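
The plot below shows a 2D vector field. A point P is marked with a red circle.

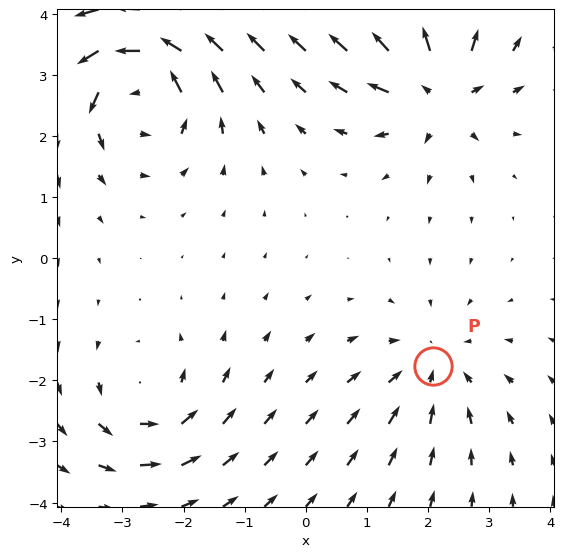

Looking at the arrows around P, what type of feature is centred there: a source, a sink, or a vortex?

sink

At P (2.1, -1.8) the arrows converge inward. Divergence about -3, curl ≈0 — negative divergence with near-zero curl is a sink.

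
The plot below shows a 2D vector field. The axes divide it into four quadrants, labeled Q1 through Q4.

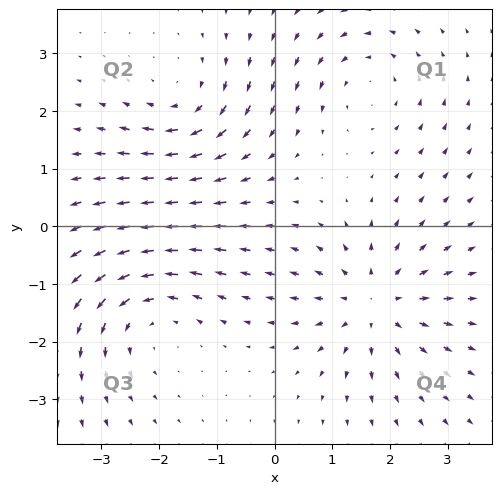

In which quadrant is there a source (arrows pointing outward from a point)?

The source sits at approximately (1.7, -1.3), which lies in quadrant Q4. The divergence there is about +5, positive as expected for a source.

Q4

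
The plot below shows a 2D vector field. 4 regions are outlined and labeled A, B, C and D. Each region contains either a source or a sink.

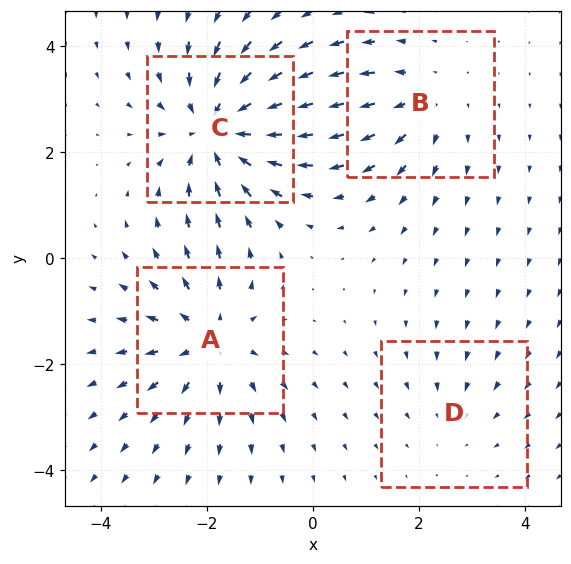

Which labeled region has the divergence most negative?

C

Divergence at each region's feature centre — A: about +5, B: about +3, C: about -6, D: about -2. Region C is most negative.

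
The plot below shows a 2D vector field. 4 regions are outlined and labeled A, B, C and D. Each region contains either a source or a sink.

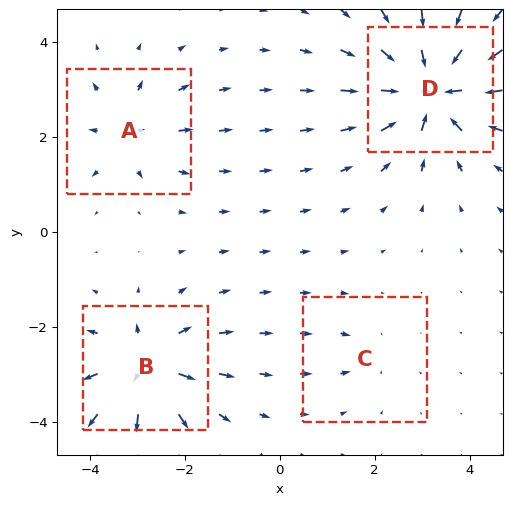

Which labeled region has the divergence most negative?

Divergence at each region's feature centre — A: about +4, B: about +6, C: about -2, D: about -9. Region D is most negative.

D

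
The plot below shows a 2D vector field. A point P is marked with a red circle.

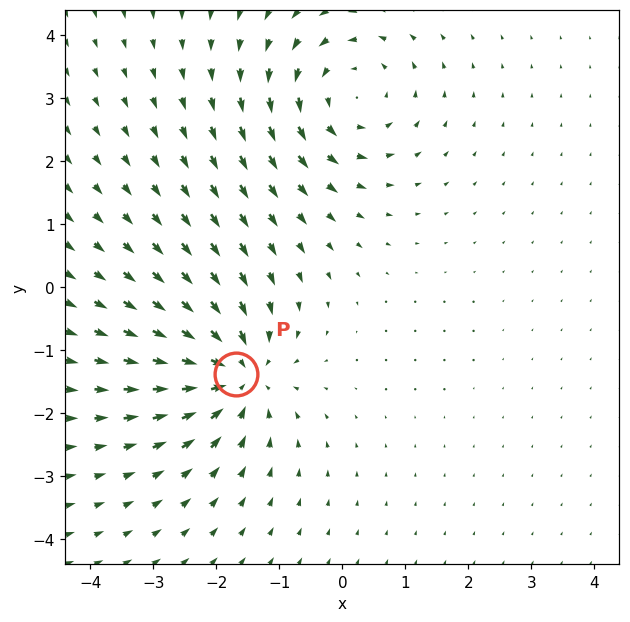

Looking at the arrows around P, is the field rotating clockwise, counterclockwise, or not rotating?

Near P at (-1.7, -1.4) the arrows show no circulation. The curl there is ≈0.

not rotating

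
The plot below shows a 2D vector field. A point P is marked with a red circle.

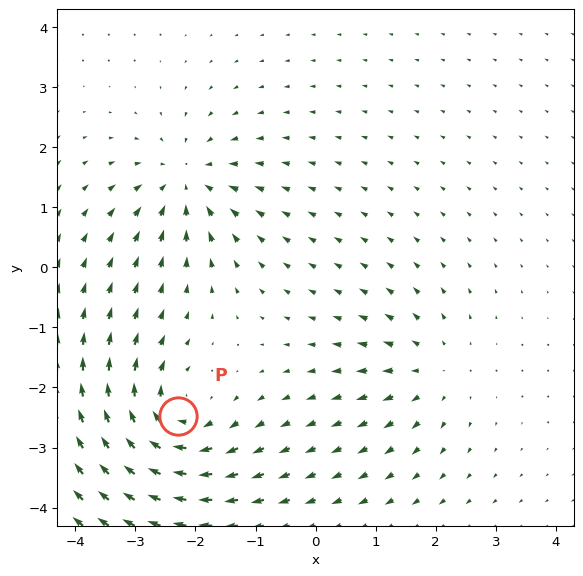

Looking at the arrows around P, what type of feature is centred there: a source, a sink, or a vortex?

vortex

At P (-2.3, -2.5) the arrows circulate clockwise. Divergence ≈0, curl about -5 — near-zero divergence with nonzero curl is a vortex.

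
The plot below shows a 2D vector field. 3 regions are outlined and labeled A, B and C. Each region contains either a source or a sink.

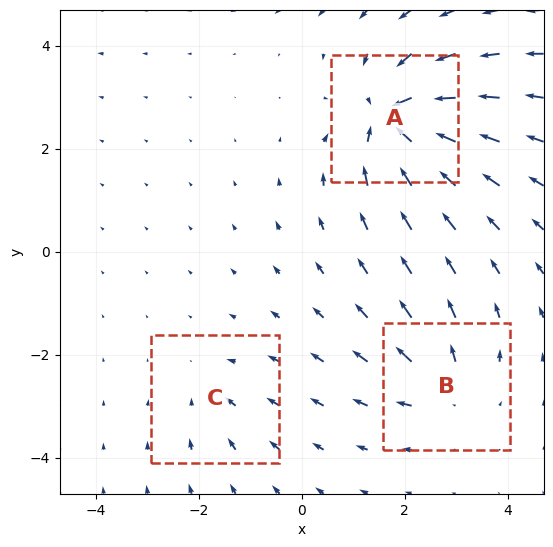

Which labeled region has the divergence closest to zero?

C

Divergence at each region's feature centre — A: about -7, B: about +4, C: about -2. Region C is closest to zero.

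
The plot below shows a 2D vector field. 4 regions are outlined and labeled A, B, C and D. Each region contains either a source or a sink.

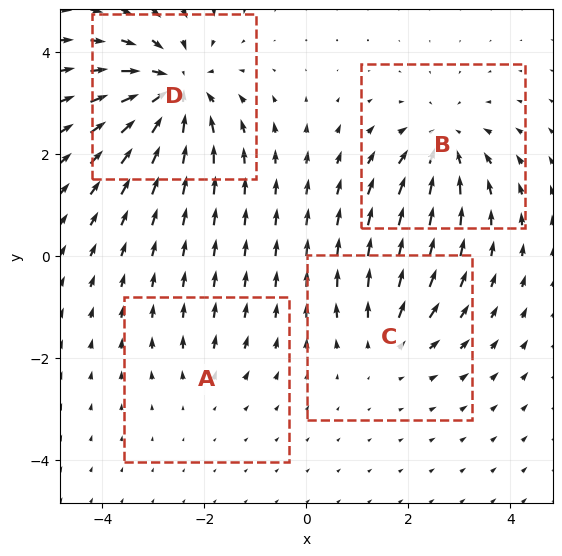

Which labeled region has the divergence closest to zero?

Divergence at each region's feature centre — A: about +2, B: about -5, C: about +3, D: about -7. Region A is closest to zero.

A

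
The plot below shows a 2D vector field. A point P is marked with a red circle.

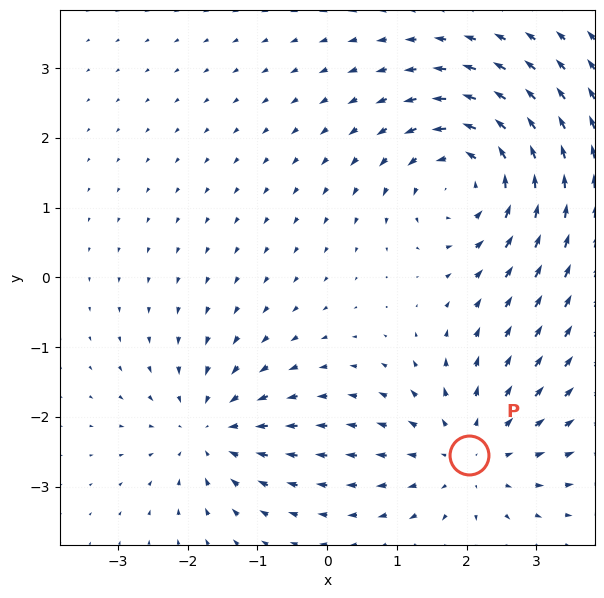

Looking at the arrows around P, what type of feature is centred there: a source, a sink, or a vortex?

source

At P (2.0, -2.5) the arrows spread outward. Divergence about +3, curl ≈0 — positive divergence with near-zero curl is a source.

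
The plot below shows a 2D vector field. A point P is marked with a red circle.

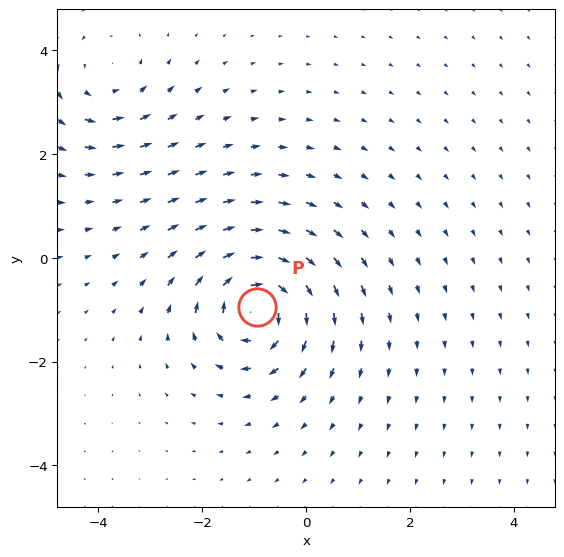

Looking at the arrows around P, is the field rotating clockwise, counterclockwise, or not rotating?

clockwise

Near P at (-1.0, -1.0) the arrows circulate clockwise. The curl (z-component) there is about -7; negative curl means clockwise rotation.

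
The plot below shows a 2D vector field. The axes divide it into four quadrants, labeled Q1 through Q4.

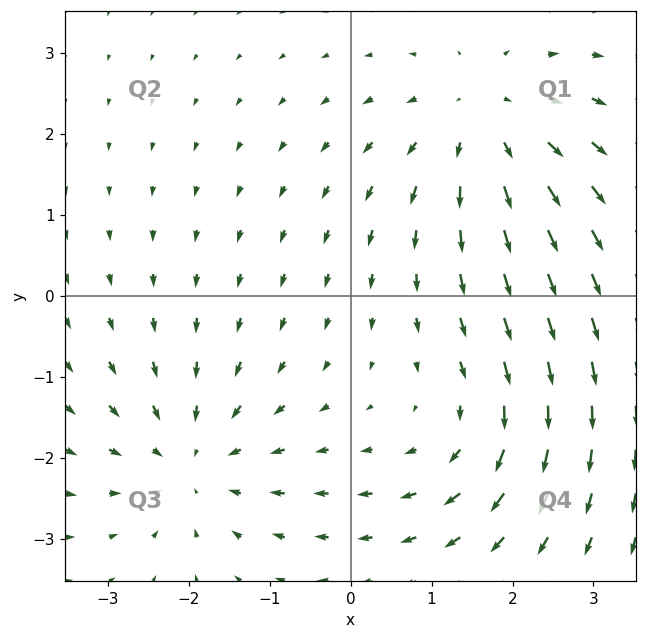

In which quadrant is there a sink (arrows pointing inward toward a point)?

Q3

The sink sits at approximately (-2.0, -2.0), which lies in quadrant Q3. The divergence there is about -4, negative as expected for a sink.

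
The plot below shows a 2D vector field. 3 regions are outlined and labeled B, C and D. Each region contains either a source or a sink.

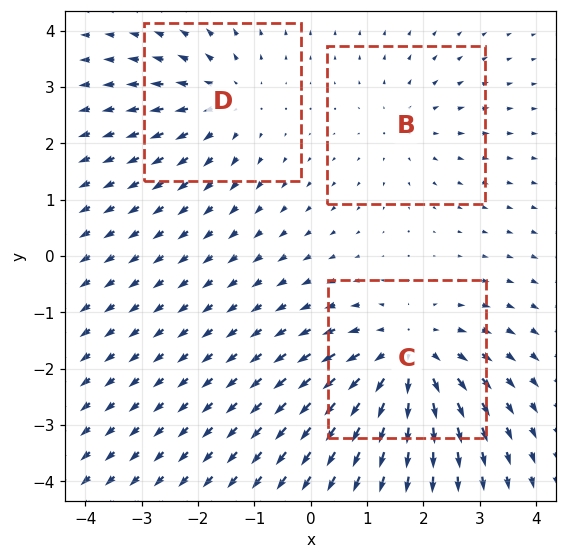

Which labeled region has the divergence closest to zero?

B

Divergence at each region's feature centre — B: about +2, C: about +4, D: about +3. Region B is closest to zero.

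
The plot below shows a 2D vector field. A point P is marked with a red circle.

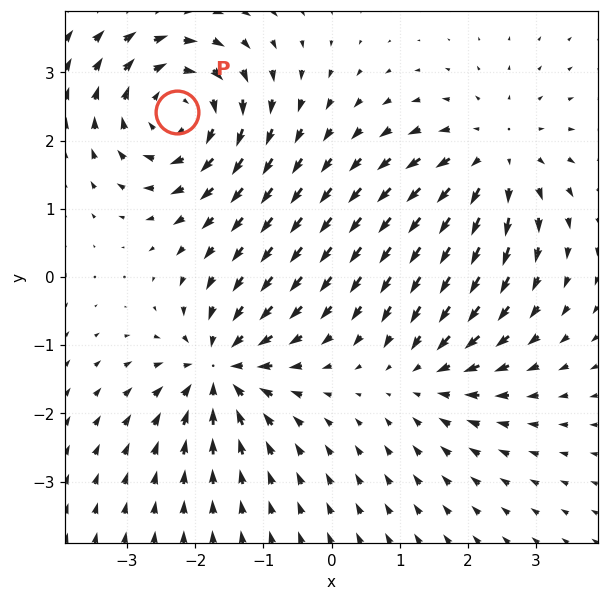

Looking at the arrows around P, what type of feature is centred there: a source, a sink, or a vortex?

At P (-2.3, 2.4) the arrows circulate clockwise. Divergence ≈0, curl about -5 — near-zero divergence with nonzero curl is a vortex.

vortex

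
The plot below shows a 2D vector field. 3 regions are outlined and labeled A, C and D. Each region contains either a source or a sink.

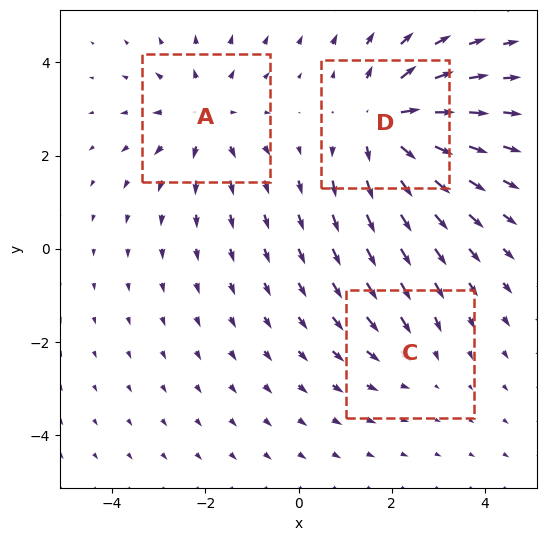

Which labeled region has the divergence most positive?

D

Divergence at each region's feature centre — A: about +3, C: about -2, D: about +4. Region D is most positive.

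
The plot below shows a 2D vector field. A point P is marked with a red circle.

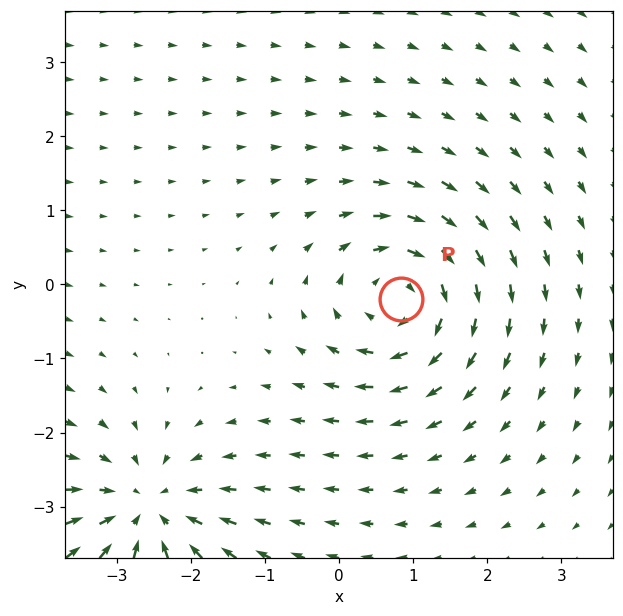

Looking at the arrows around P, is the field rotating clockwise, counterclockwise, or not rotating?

Near P at (0.8, -0.2) the arrows circulate clockwise. The curl (z-component) there is about -5; negative curl means clockwise rotation.

clockwise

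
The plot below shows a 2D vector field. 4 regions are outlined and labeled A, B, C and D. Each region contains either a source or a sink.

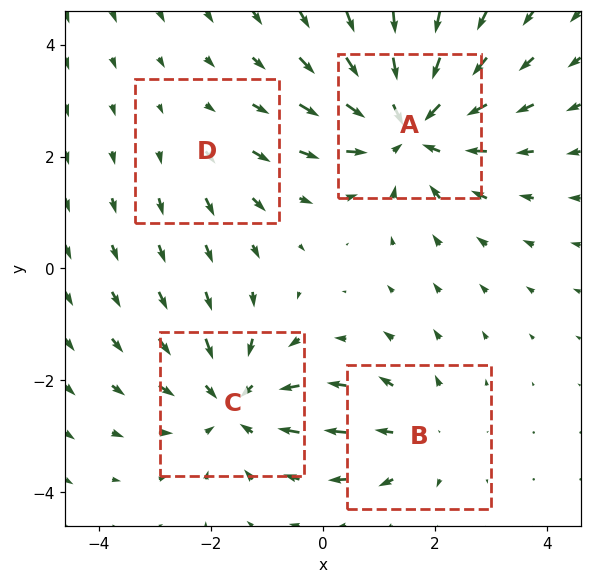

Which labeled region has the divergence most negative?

Divergence at each region's feature centre — A: about -6, B: about +3, C: about -4, D: about +2. Region A is most negative.

A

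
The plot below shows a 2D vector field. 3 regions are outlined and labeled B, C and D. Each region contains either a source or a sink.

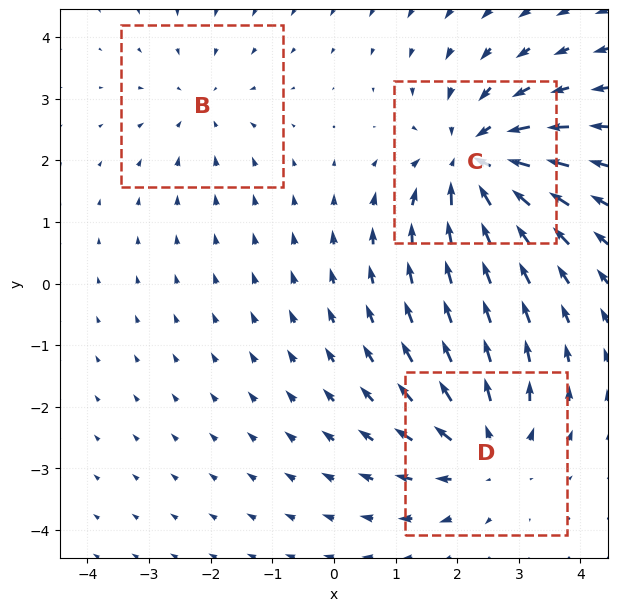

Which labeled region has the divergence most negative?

C

Divergence at each region's feature centre — B: about -2, C: about -4, D: about +3. Region C is most negative.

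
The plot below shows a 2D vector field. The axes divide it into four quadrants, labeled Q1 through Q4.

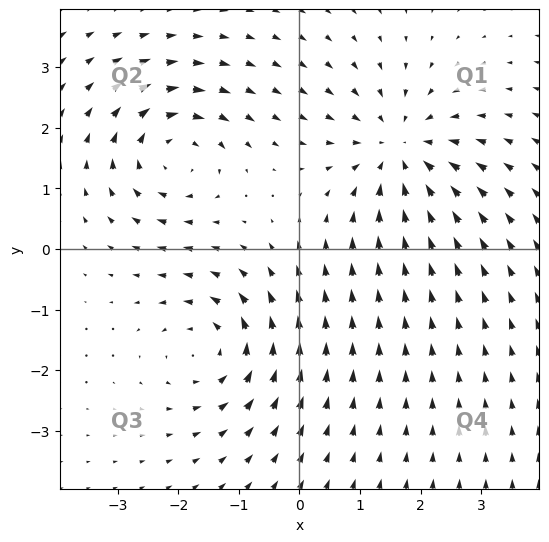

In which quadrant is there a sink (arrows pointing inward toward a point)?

Q1

The sink sits at approximately (1.7, 1.6), which lies in quadrant Q1. The divergence there is about -4, negative as expected for a sink.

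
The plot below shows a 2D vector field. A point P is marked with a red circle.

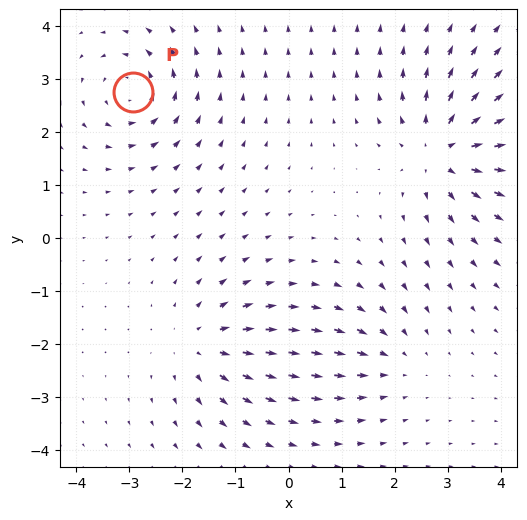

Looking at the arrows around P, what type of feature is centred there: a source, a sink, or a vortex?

vortex

At P (-2.9, 2.7) the arrows circulate counterclockwise. Divergence ≈0, curl about +5 — near-zero divergence with nonzero curl is a vortex.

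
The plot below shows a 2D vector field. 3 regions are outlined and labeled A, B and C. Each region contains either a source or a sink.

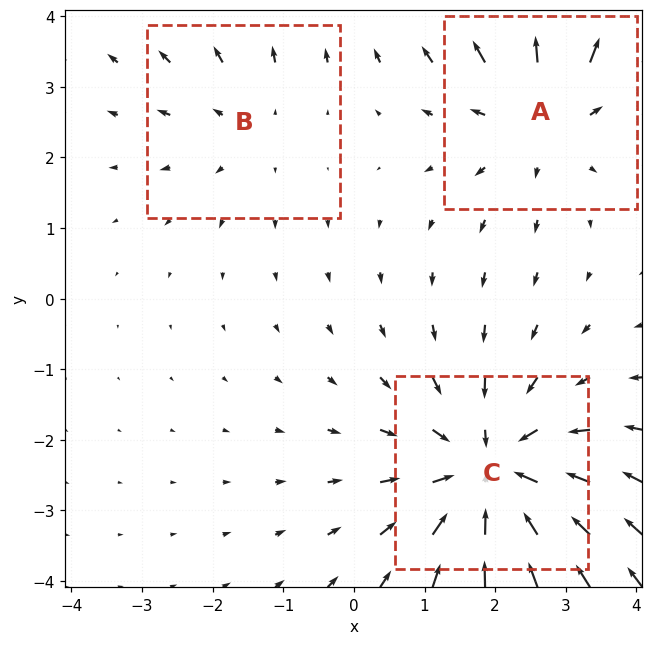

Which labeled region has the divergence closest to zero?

B

Divergence at each region's feature centre — A: about +3, B: about +2, C: about -4. Region B is closest to zero.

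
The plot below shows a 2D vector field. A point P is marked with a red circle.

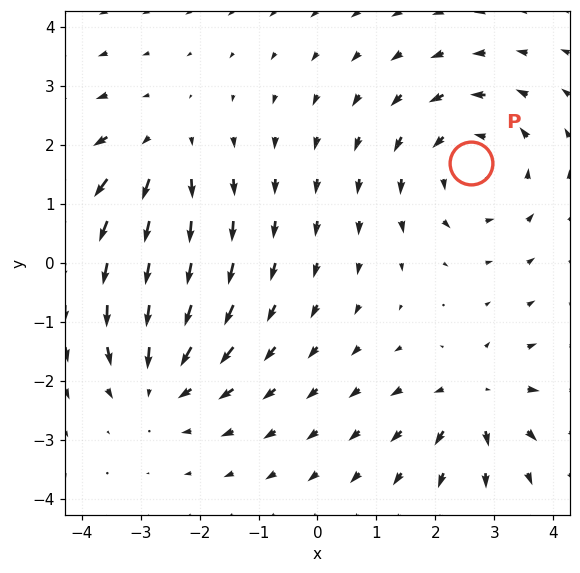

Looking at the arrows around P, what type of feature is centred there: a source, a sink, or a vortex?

At P (2.6, 1.7) the arrows circulate counterclockwise. Divergence ≈0, curl about +4 — near-zero divergence with nonzero curl is a vortex.

vortex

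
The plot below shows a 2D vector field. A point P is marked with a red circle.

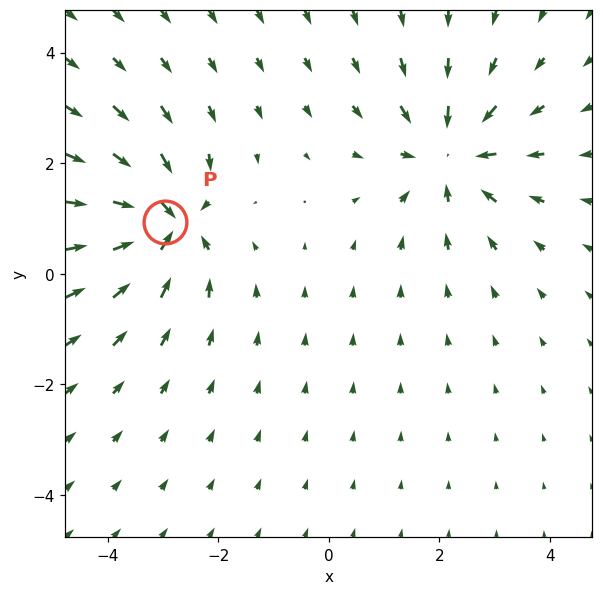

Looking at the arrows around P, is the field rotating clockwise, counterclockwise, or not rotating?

Near P at (-3.0, 0.9) the arrows show no circulation. The curl there is ≈0.

not rotating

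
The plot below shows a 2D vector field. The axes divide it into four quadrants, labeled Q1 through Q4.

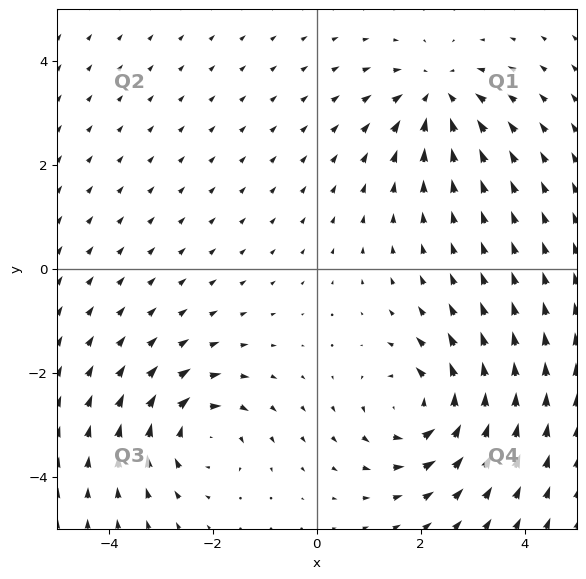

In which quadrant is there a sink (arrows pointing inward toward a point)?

Q1

The sink sits at approximately (2.3, 3.3), which lies in quadrant Q1. The divergence there is about -4, negative as expected for a sink.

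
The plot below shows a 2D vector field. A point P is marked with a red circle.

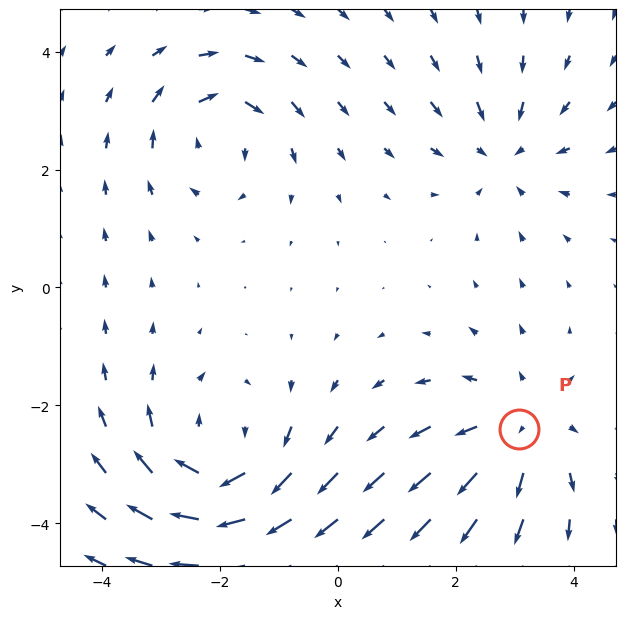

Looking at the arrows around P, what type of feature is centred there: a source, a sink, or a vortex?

source

At P (3.1, -2.4) the arrows spread outward. Divergence about +3, curl ≈0 — positive divergence with near-zero curl is a source.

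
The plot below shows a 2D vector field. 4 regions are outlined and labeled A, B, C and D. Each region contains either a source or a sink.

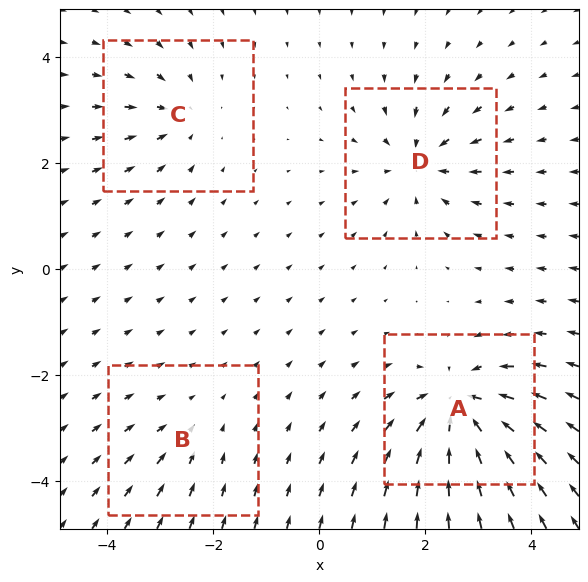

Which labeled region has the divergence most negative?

Divergence at each region's feature centre — A: about -8, B: about -2, C: about -4, D: about -6. Region A is most negative.

A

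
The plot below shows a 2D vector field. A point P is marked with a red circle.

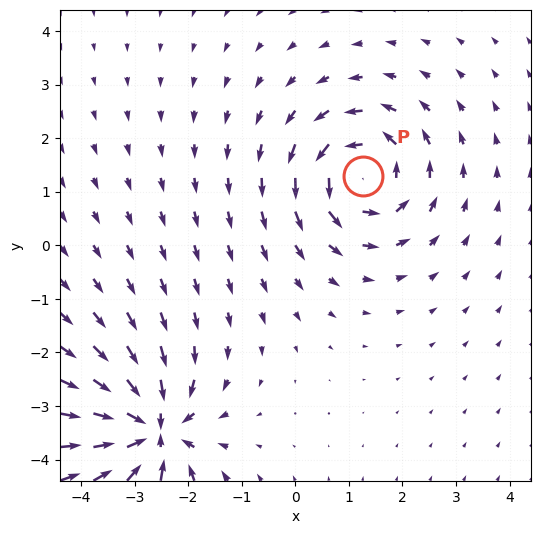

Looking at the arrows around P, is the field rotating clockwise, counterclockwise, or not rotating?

counterclockwise

Near P at (1.3, 1.3) the arrows circulate counterclockwise. The curl (z-component) there is about +5; positive curl means counterclockwise rotation.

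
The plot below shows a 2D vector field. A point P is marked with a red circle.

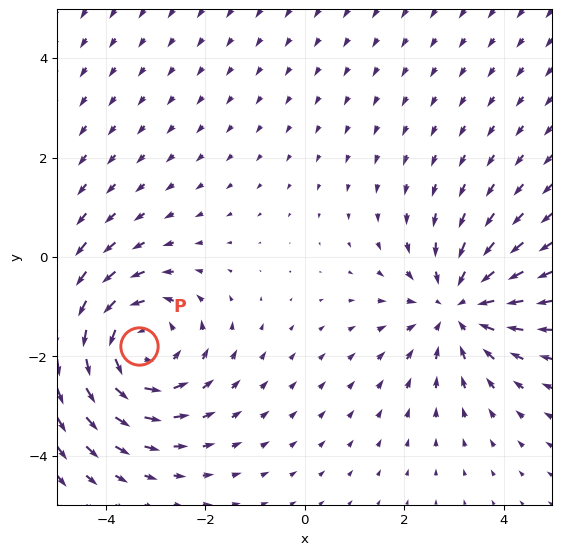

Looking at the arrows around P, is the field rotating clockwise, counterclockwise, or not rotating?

Near P at (-3.3, -1.8) the arrows circulate counterclockwise. The curl (z-component) there is about +2; positive curl means counterclockwise rotation.

counterclockwise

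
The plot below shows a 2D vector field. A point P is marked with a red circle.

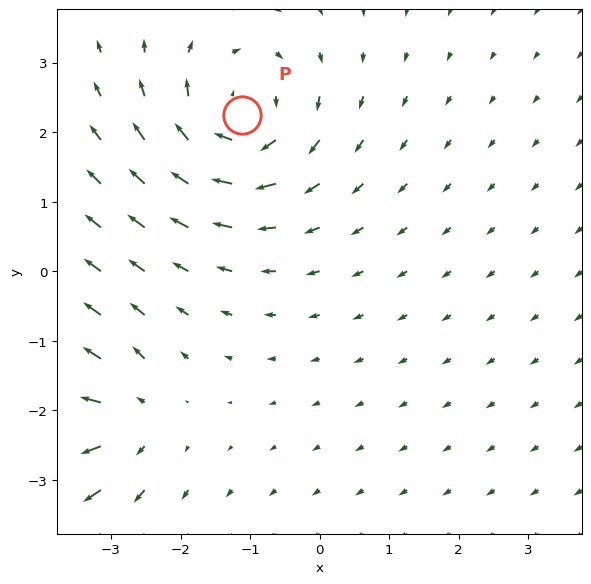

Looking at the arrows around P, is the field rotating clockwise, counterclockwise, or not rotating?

Near P at (-1.1, 2.2) the arrows circulate clockwise. The curl (z-component) there is about -5; negative curl means clockwise rotation.

clockwise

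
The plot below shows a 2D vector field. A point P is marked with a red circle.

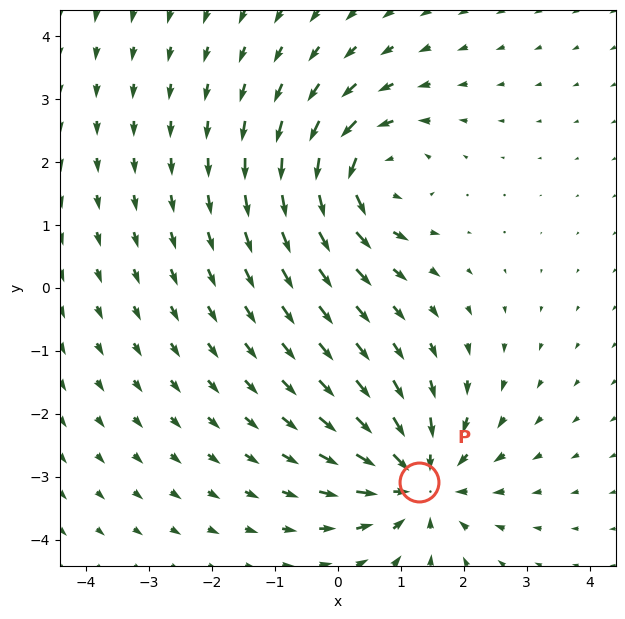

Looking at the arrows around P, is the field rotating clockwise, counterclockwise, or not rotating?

not rotating

Near P at (1.3, -3.1) the arrows show no circulation. The curl there is ≈0.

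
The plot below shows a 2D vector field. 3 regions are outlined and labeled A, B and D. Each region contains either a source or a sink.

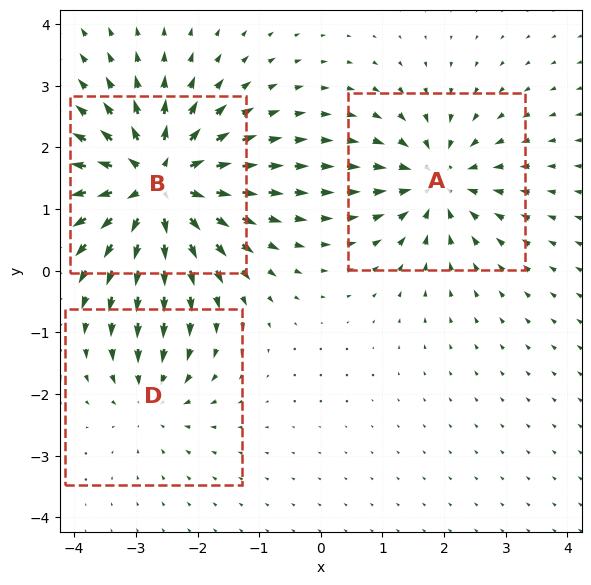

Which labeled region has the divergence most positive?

Divergence at each region's feature centre — A: about -4, B: about +6, D: about -3. Region B is most positive.

B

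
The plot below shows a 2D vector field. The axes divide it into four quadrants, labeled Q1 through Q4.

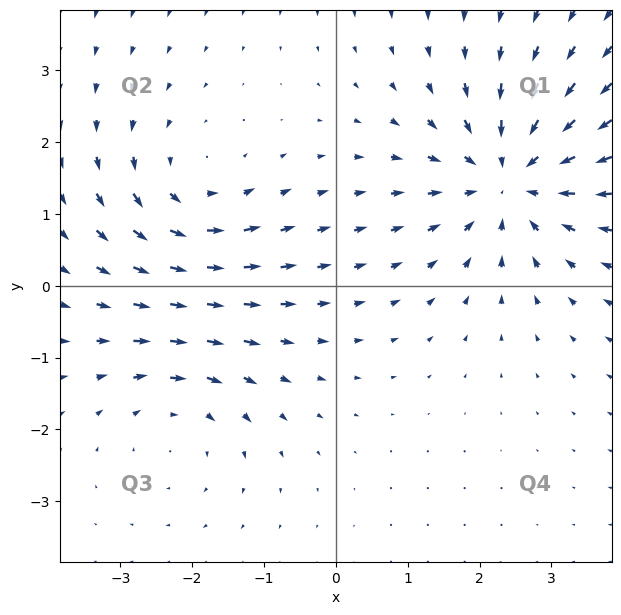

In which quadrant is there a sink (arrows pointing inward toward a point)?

Q1

The sink sits at approximately (2.4, 1.5), which lies in quadrant Q1. The divergence there is about -4, negative as expected for a sink.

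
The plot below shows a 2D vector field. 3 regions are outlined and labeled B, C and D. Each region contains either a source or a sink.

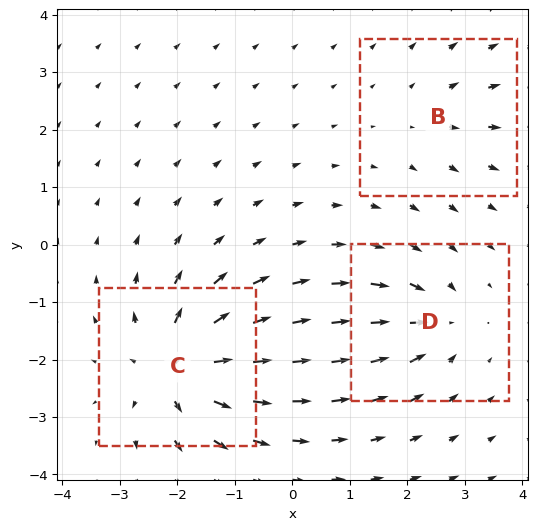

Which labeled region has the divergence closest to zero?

Divergence at each region's feature centre — B: about +2, C: about +6, D: about -4. Region B is closest to zero.

B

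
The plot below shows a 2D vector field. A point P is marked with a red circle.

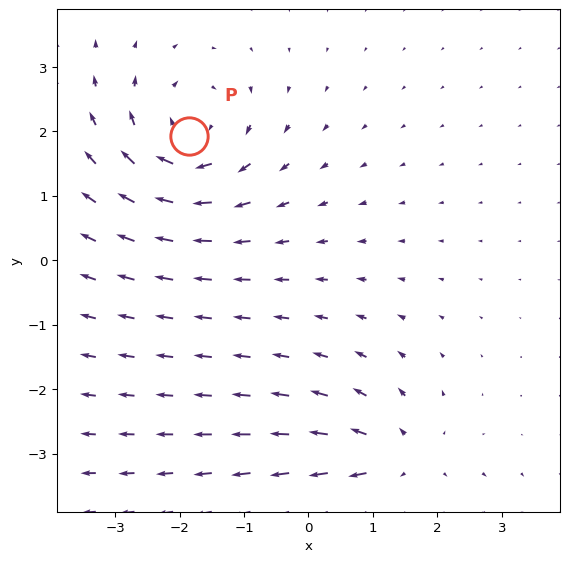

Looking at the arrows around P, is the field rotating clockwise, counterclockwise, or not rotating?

Near P at (-1.9, 1.9) the arrows circulate clockwise. The curl (z-component) there is about -4; negative curl means clockwise rotation.

clockwise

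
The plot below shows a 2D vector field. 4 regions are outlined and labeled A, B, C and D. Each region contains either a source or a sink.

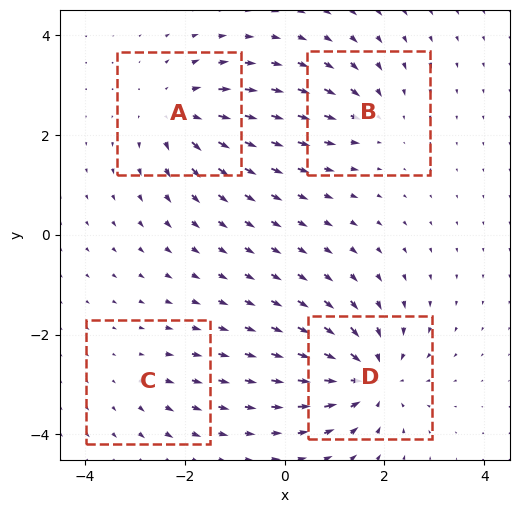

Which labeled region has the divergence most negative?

D

Divergence at each region's feature centre — A: about +5, B: about -4, C: about +2, D: about -7. Region D is most negative.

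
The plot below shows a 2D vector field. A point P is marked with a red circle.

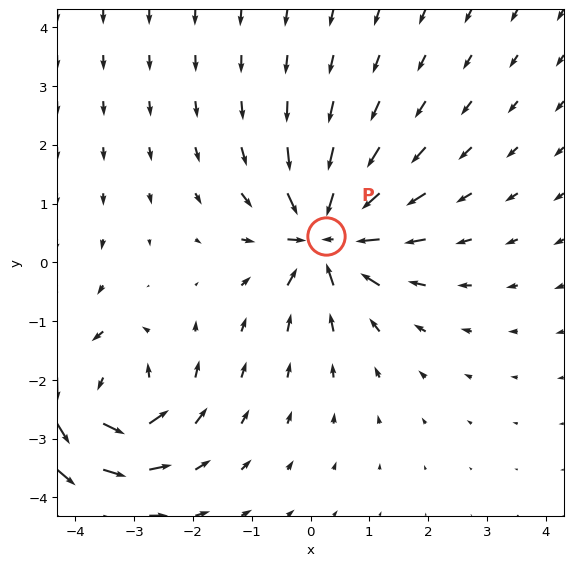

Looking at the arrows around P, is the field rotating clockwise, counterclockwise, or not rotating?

Near P at (0.3, 0.4) the arrows show no circulation. The curl there is ≈0.

not rotating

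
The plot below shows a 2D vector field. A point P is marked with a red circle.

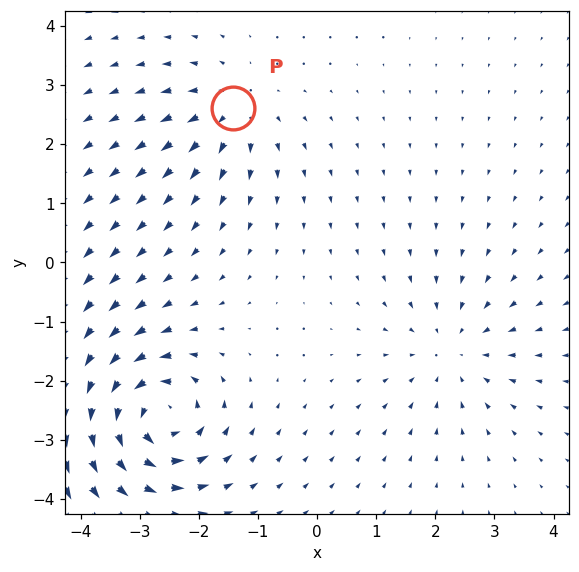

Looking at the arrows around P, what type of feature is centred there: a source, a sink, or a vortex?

At P (-1.4, 2.6) the arrows spread outward. Divergence about +3, curl ≈0 — positive divergence with near-zero curl is a source.

source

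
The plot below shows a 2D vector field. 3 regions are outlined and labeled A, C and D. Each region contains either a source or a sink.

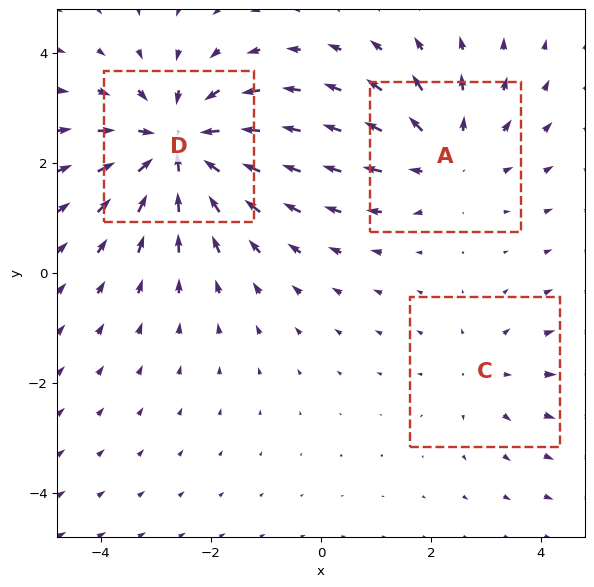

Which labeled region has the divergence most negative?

D

Divergence at each region's feature centre — A: about +3, C: about +2, D: about -4. Region D is most negative.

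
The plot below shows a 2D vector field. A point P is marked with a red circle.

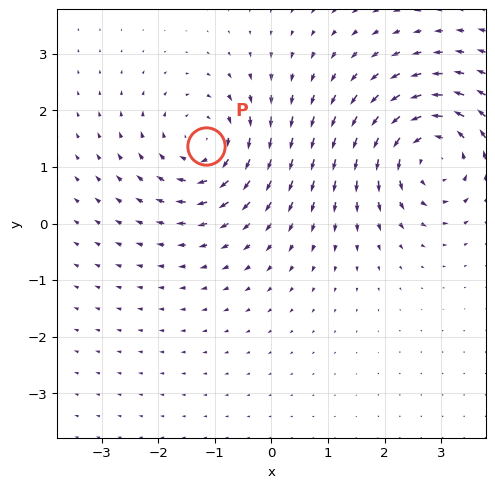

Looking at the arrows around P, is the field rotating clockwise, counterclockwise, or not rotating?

clockwise

Near P at (-1.2, 1.4) the arrows circulate clockwise. The curl (z-component) there is about -4; negative curl means clockwise rotation.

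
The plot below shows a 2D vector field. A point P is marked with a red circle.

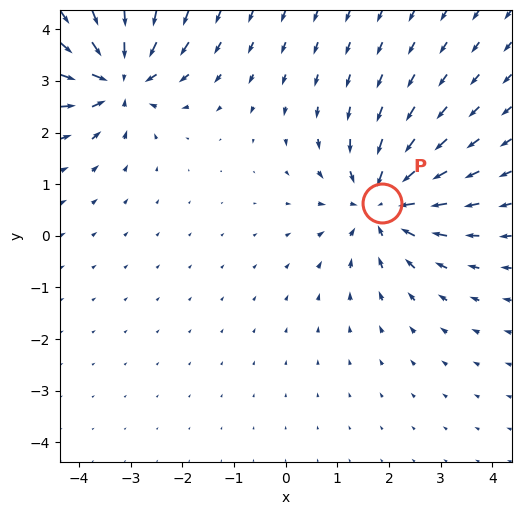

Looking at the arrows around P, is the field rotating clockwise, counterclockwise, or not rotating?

Near P at (1.9, 0.6) the arrows show no circulation. The curl there is ≈0.

not rotating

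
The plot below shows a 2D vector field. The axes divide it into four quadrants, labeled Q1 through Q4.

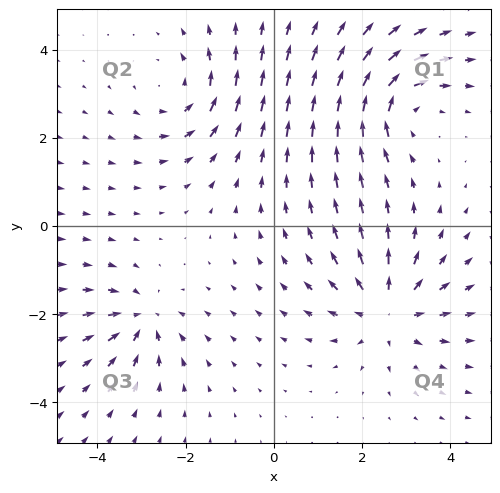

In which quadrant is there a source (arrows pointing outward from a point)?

The source sits at approximately (2.6, -1.9), which lies in quadrant Q4. The divergence there is about +4, positive as expected for a source.

Q4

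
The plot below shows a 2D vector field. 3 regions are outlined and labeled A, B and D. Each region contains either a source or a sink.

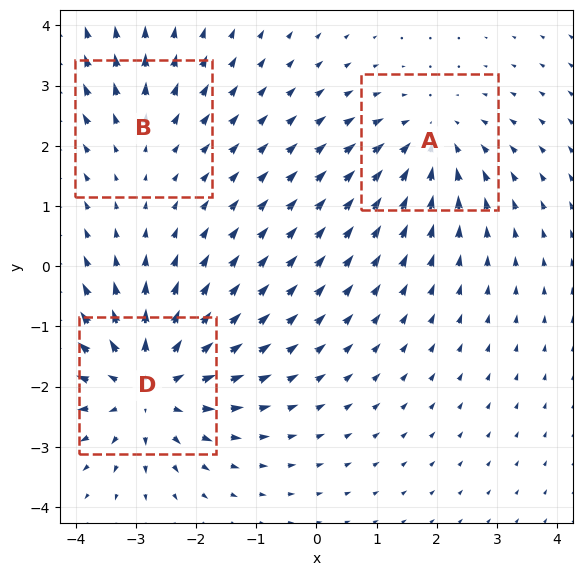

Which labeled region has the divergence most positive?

D

Divergence at each region's feature centre — A: about -3, B: about +2, D: about +4. Region D is most positive.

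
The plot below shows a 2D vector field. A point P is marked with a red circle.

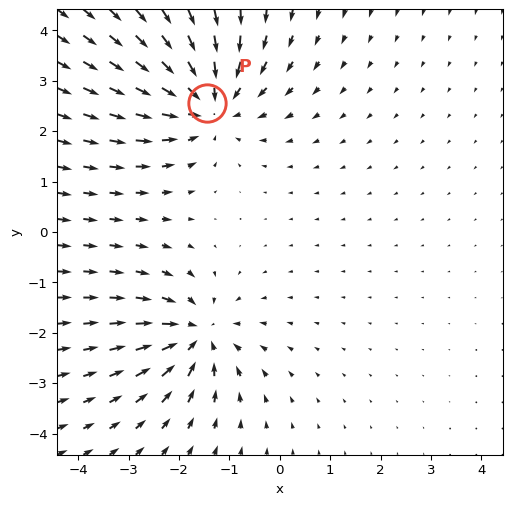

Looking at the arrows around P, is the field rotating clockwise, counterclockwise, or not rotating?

not rotating

Near P at (-1.4, 2.6) the arrows show no circulation. The curl there is ≈0.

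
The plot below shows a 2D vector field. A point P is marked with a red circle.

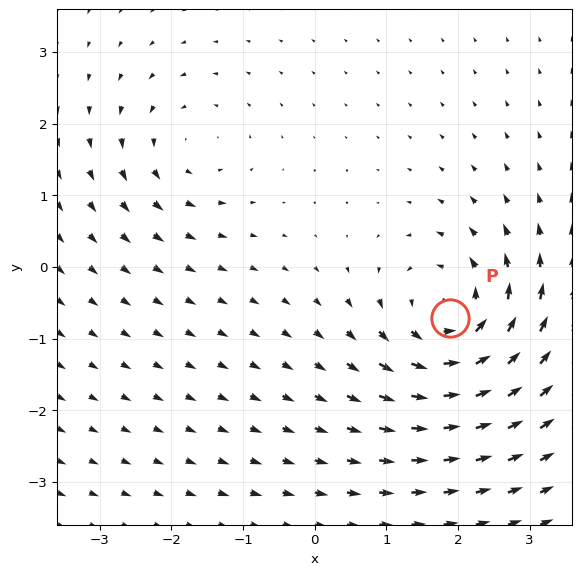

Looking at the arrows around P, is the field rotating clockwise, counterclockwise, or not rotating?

counterclockwise

Near P at (1.9, -0.7) the arrows circulate counterclockwise. The curl (z-component) there is about +5; positive curl means counterclockwise rotation.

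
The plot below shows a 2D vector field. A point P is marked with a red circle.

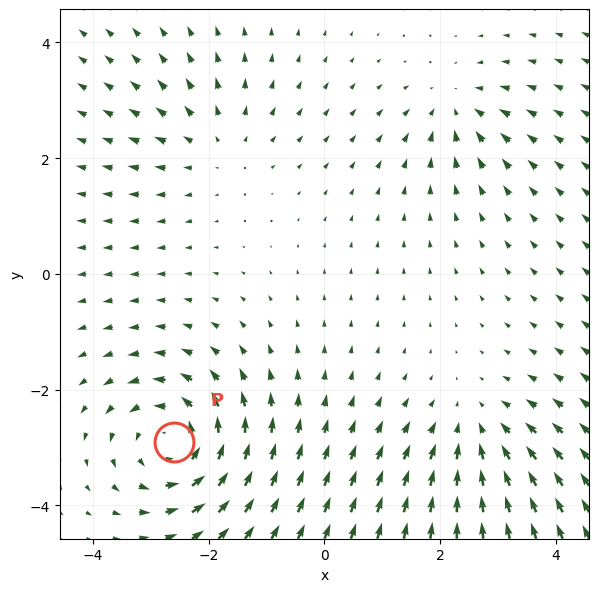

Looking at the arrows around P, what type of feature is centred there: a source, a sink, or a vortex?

At P (-2.6, -2.9) the arrows circulate counterclockwise. Divergence ≈0, curl about +5 — near-zero divergence with nonzero curl is a vortex.

vortex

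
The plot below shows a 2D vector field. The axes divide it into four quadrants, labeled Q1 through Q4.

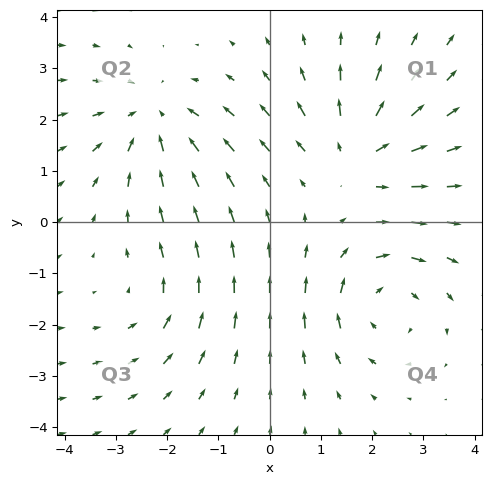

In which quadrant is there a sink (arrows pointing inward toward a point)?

The sink sits at approximately (-2.3, 2.0), which lies in quadrant Q2. The divergence there is about -3, negative as expected for a sink.

Q2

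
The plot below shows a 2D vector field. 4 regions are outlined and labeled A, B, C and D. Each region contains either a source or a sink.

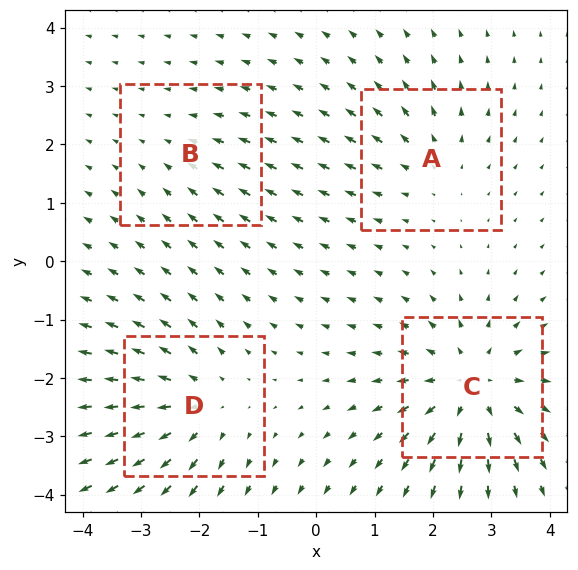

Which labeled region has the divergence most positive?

C

Divergence at each region's feature centre — A: about +3, B: about -2, C: about +7, D: about +5. Region C is most positive.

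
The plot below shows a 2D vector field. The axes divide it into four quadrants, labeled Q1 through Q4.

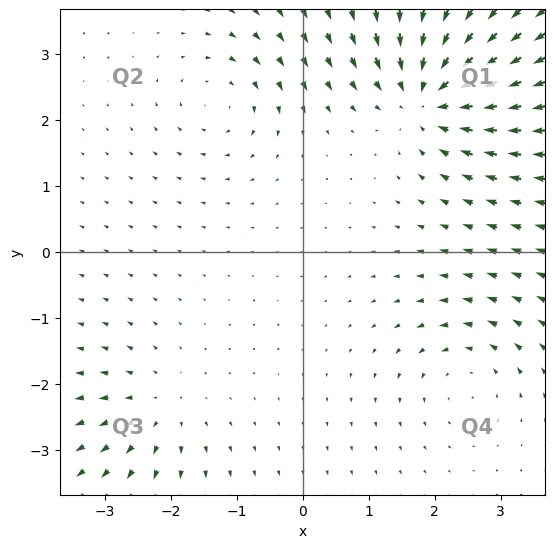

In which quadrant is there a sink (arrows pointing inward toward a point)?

Q1

The sink sits at approximately (1.9, 2.4), which lies in quadrant Q1. The divergence there is about -6, negative as expected for a sink.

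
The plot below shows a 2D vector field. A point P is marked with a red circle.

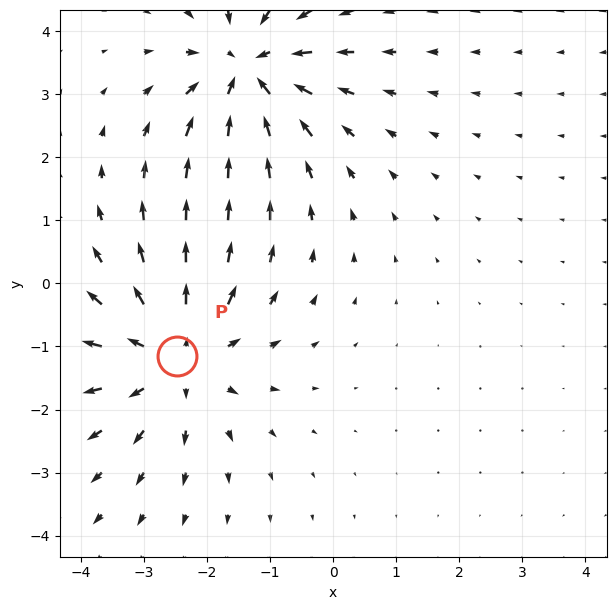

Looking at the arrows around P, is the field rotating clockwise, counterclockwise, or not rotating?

not rotating

Near P at (-2.5, -1.2) the arrows show no circulation. The curl there is ≈0.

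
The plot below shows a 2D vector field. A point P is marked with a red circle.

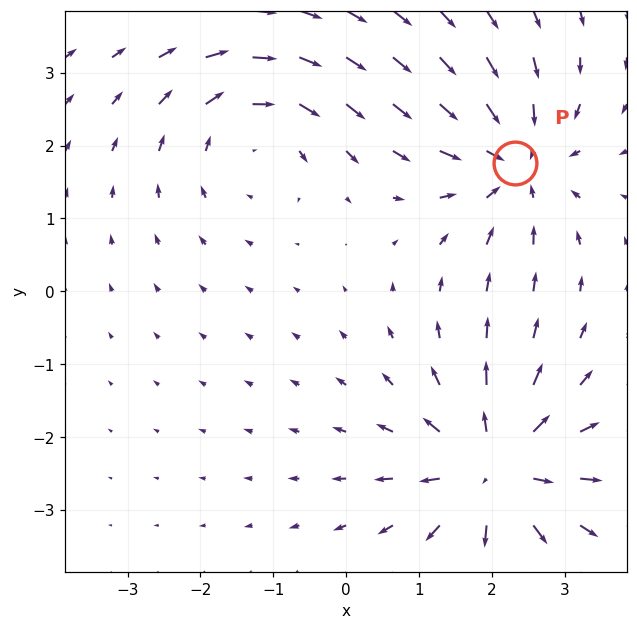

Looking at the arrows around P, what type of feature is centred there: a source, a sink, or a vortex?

At P (2.3, 1.8) the arrows converge inward. Divergence about -4, curl ≈0 — negative divergence with near-zero curl is a sink.

sink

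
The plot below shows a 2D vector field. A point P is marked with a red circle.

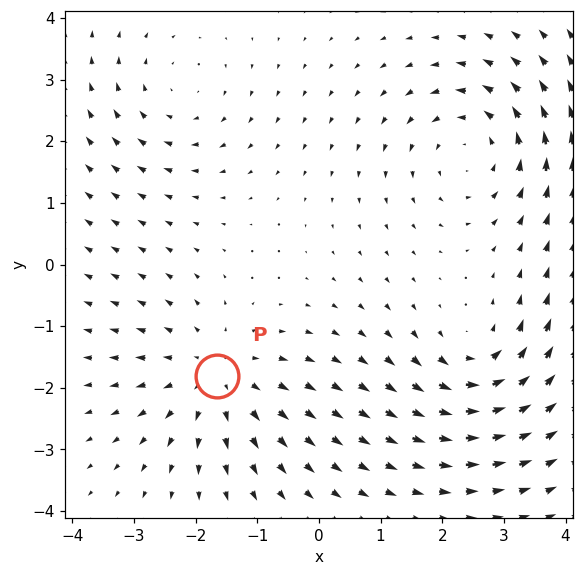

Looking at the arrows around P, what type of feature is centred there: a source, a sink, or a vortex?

At P (-1.7, -1.8) the arrows spread outward. Divergence about +4, curl ≈0 — positive divergence with near-zero curl is a source.

source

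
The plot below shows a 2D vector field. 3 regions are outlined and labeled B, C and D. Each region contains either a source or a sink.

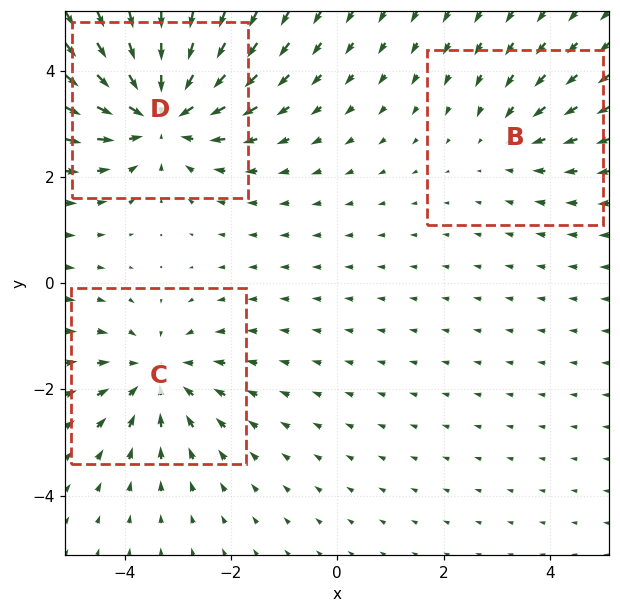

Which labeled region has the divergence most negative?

D

Divergence at each region's feature centre — B: about -2, C: about -3, D: about -4. Region D is most negative.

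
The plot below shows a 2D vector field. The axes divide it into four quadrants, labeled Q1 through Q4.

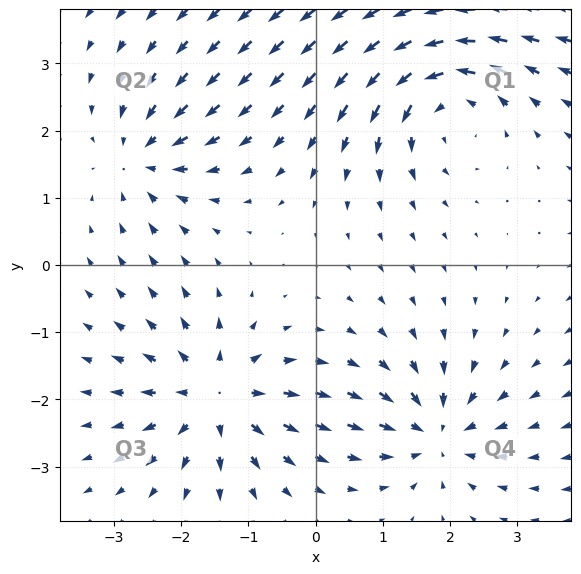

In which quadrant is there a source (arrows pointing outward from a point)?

The source sits at approximately (-1.5, -2.0), which lies in quadrant Q3. The divergence there is about +5, positive as expected for a source.

Q3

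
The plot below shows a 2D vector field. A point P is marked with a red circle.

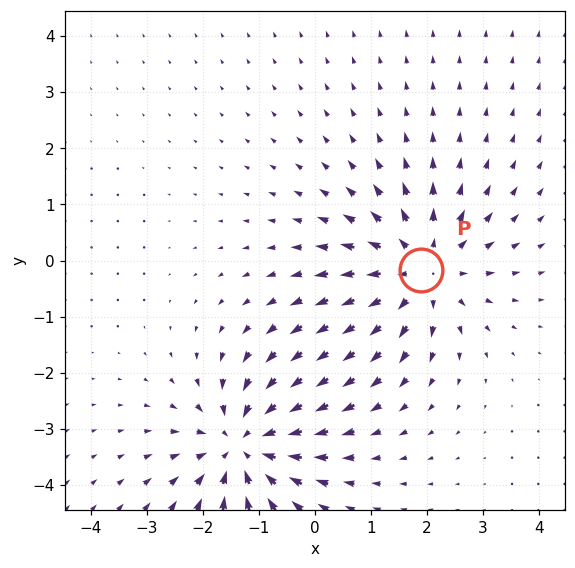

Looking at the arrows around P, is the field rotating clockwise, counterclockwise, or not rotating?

not rotating

Near P at (1.9, -0.2) the arrows show no circulation. The curl there is ≈0.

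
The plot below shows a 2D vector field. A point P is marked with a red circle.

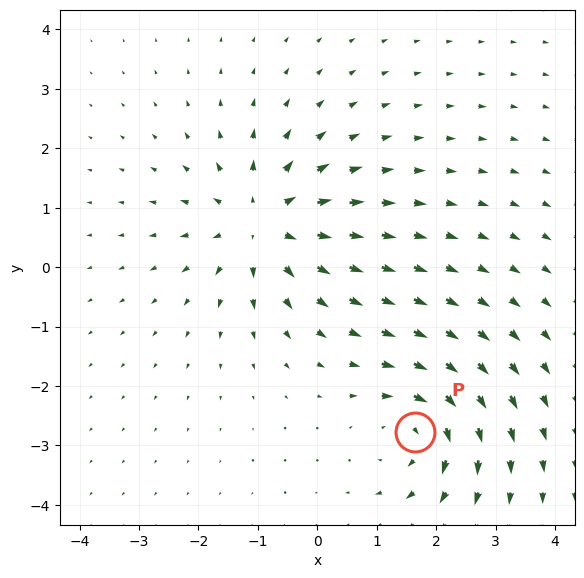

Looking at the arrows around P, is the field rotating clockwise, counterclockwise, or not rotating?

clockwise

Near P at (1.6, -2.8) the arrows circulate clockwise. The curl (z-component) there is about -5; negative curl means clockwise rotation.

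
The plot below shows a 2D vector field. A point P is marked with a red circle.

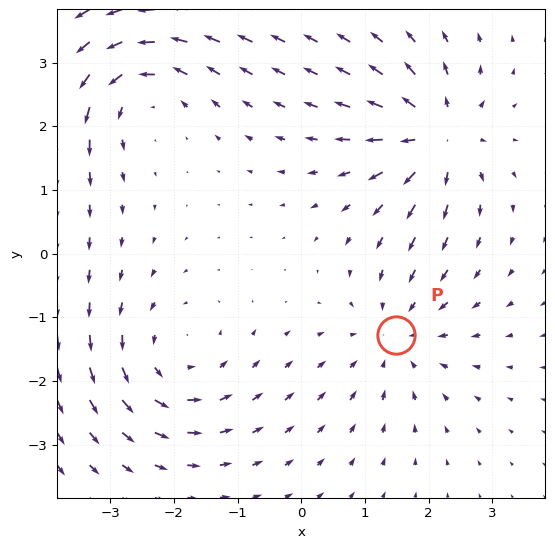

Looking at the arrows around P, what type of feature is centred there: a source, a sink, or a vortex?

At P (1.5, -1.3) the arrows converge inward. Divergence about -3, curl ≈0 — negative divergence with near-zero curl is a sink.

sink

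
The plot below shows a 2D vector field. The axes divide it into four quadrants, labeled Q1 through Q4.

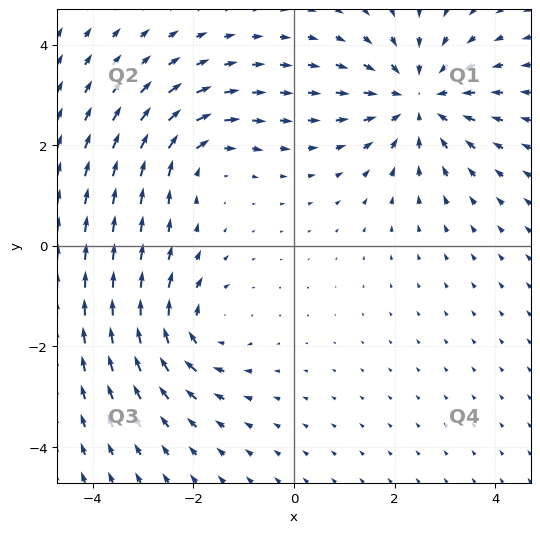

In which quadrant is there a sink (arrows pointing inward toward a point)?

The sink sits at approximately (2.5, 2.9), which lies in quadrant Q1. The divergence there is about -4, negative as expected for a sink.

Q1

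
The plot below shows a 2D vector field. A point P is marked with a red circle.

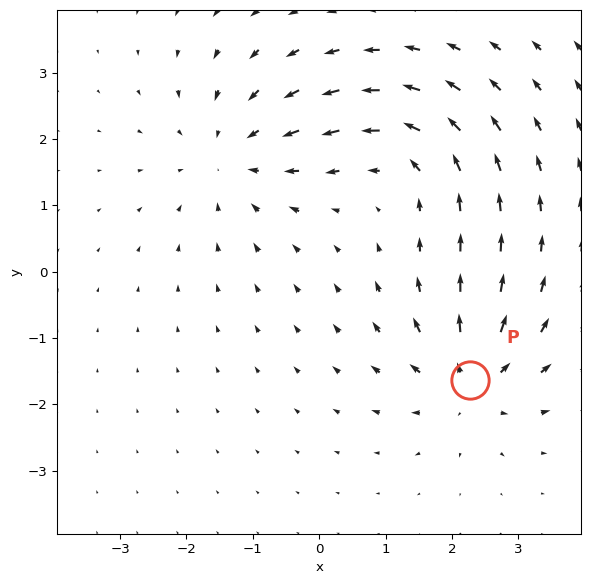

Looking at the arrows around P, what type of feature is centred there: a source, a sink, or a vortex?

At P (2.3, -1.6) the arrows spread outward. Divergence about +5, curl ≈0 — positive divergence with near-zero curl is a source.

source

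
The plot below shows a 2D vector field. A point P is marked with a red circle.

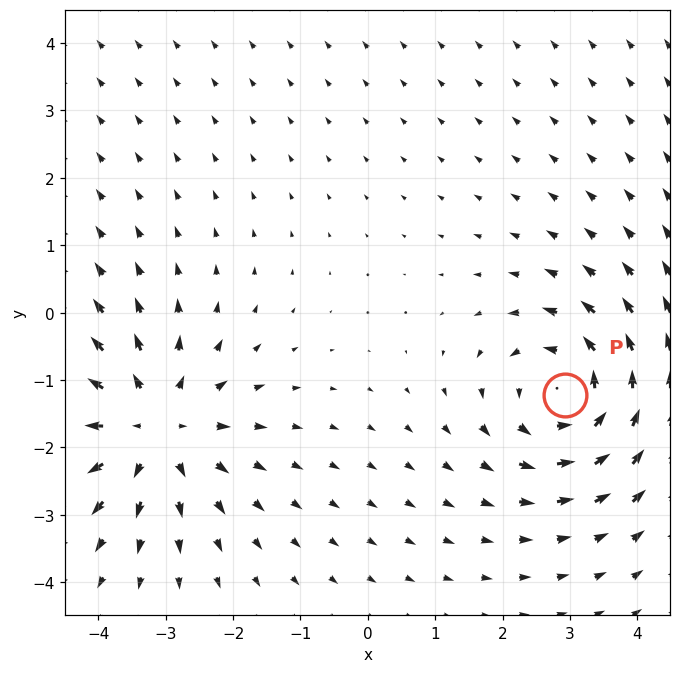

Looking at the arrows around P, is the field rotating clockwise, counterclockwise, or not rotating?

counterclockwise

Near P at (2.9, -1.2) the arrows circulate counterclockwise. The curl (z-component) there is about +5; positive curl means counterclockwise rotation.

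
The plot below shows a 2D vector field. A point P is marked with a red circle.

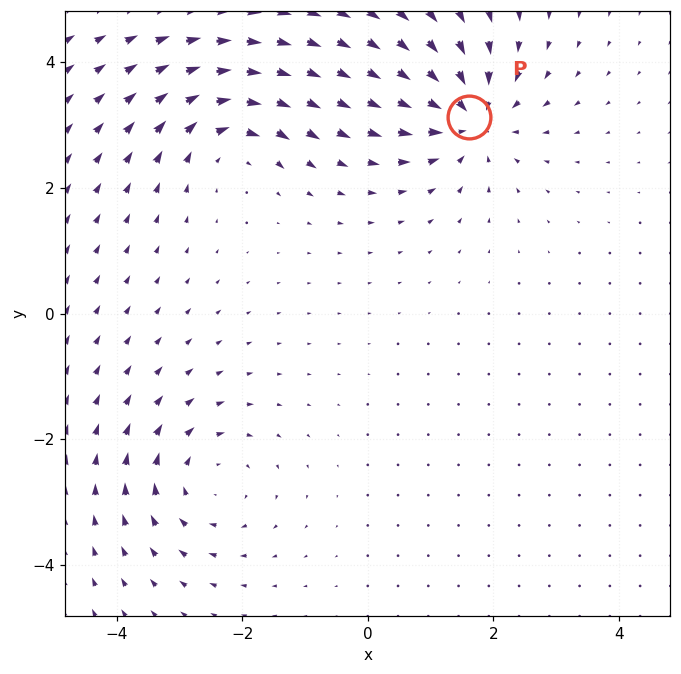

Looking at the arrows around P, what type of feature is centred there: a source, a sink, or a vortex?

sink

At P (1.6, 3.1) the arrows converge inward. Divergence about -6, curl ≈0 — negative divergence with near-zero curl is a sink.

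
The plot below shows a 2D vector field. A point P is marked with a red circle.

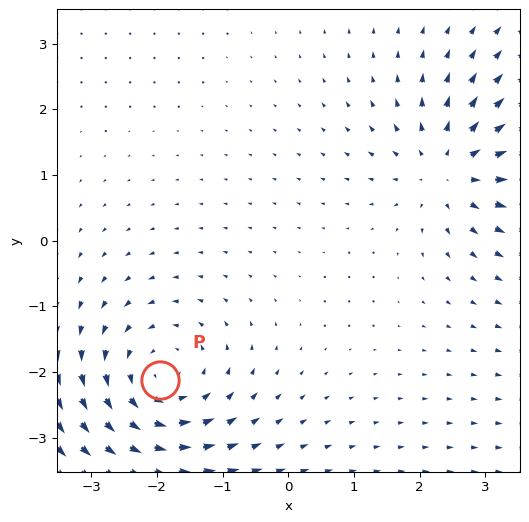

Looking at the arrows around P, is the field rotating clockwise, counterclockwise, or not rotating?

Near P at (-2.0, -2.1) the arrows circulate counterclockwise. The curl (z-component) there is about +4; positive curl means counterclockwise rotation.

counterclockwise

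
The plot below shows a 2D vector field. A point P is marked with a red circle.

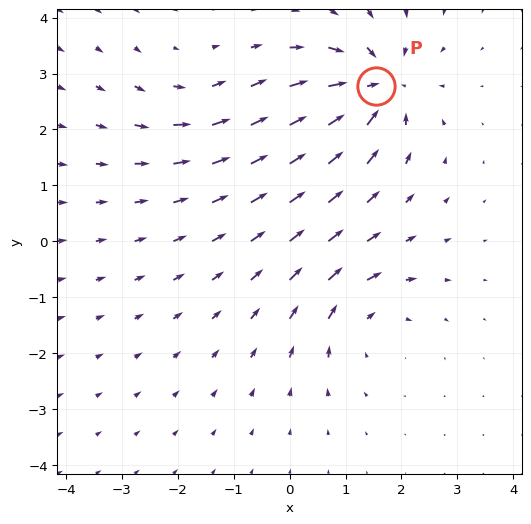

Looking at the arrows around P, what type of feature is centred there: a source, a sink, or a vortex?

sink

At P (1.6, 2.8) the arrows converge inward. Divergence about -6, curl ≈0 — negative divergence with near-zero curl is a sink.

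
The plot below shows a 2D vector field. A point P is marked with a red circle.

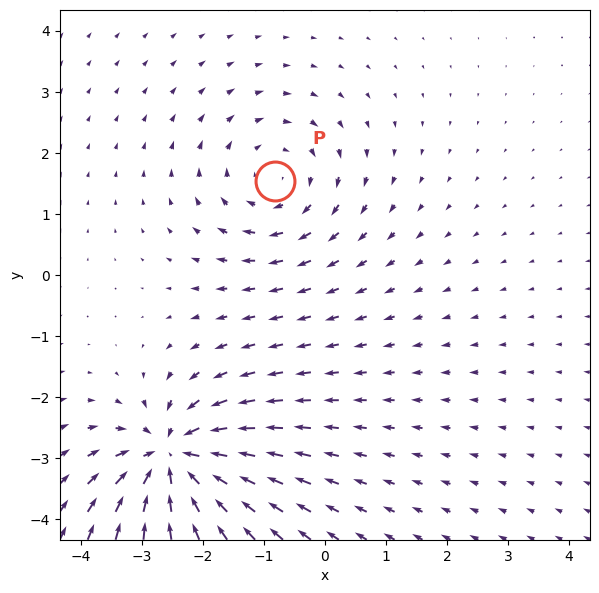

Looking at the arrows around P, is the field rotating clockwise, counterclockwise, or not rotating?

Near P at (-0.8, 1.5) the arrows circulate clockwise. The curl (z-component) there is about -3; negative curl means clockwise rotation.

clockwise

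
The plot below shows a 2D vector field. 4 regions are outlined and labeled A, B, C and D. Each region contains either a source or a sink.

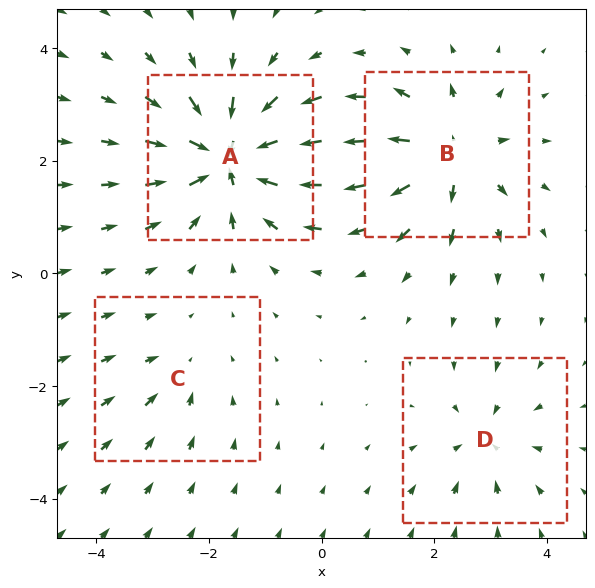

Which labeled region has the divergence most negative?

Divergence at each region's feature centre — A: about -8, B: about +6, C: about -2, D: about -4. Region A is most negative.

A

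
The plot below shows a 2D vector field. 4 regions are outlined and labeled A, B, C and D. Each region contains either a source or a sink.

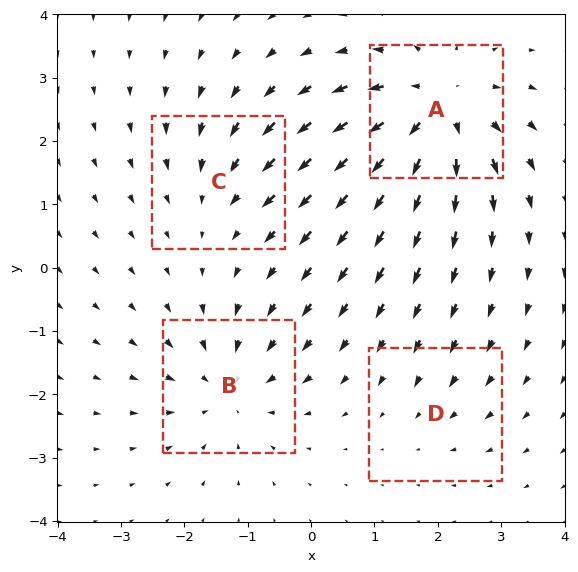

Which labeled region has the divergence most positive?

Divergence at each region's feature centre — A: about +6, B: about -4, C: about -3, D: about -2. Region A is most positive.

A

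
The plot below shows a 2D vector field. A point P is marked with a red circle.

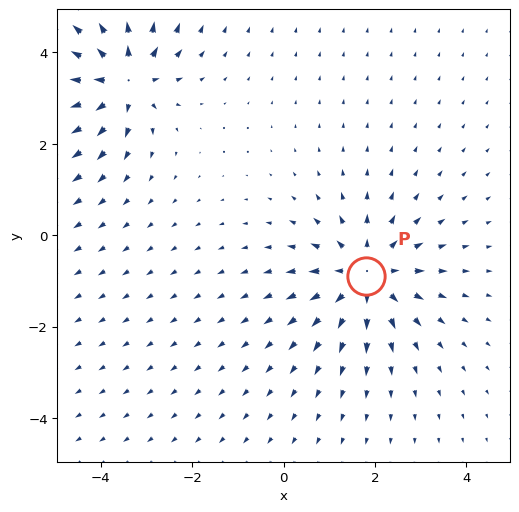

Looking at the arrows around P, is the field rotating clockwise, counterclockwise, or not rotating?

not rotating

Near P at (1.8, -0.9) the arrows show no circulation. The curl there is ≈0.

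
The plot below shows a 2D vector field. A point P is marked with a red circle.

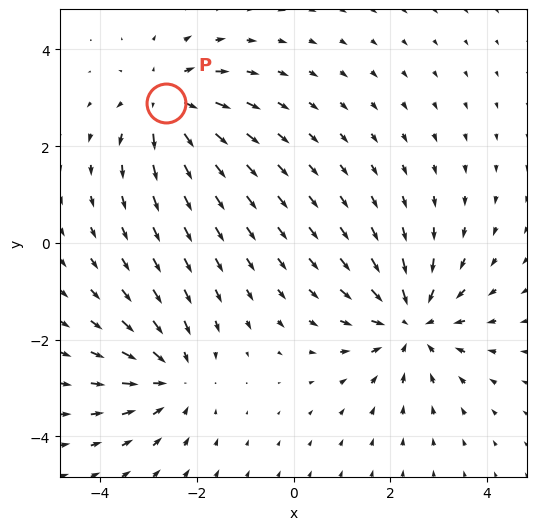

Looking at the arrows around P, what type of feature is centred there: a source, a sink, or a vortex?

At P (-2.6, 2.9) the arrows spread outward. Divergence about +4, curl ≈0 — positive divergence with near-zero curl is a source.

source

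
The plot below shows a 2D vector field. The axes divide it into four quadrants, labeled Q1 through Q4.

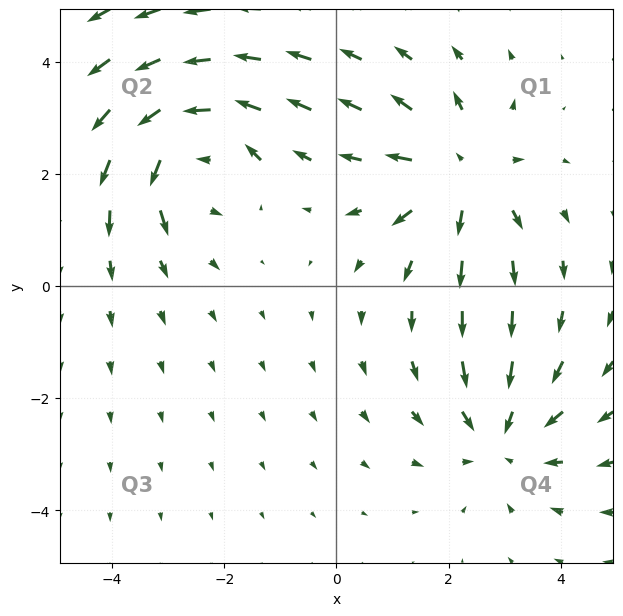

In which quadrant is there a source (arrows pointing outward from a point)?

The source sits at approximately (2.2, 2.0), which lies in quadrant Q1. The divergence there is about +4, positive as expected for a source.

Q1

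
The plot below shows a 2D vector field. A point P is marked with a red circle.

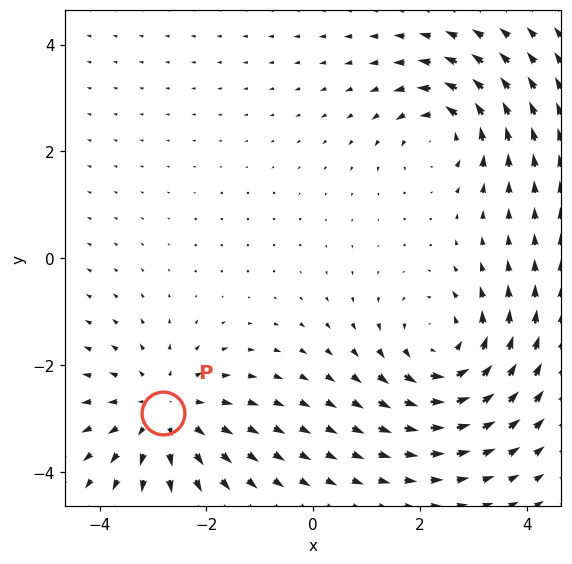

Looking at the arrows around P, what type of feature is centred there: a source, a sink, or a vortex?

At P (-2.8, -2.9) the arrows spread outward. Divergence about +4, curl ≈0 — positive divergence with near-zero curl is a source.

source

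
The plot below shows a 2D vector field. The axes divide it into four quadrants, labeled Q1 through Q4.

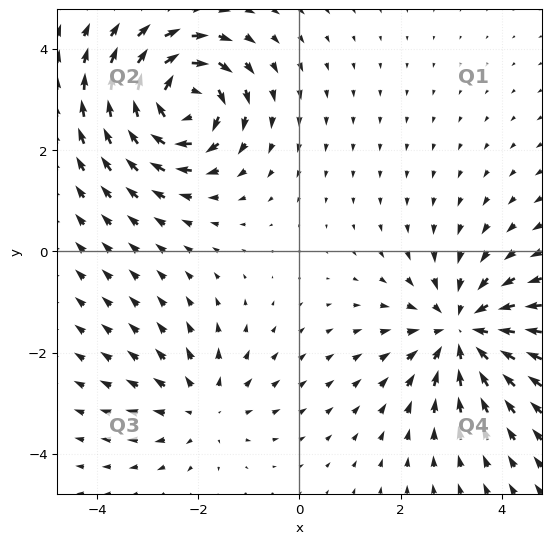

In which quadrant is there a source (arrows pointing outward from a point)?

The source sits at approximately (-1.9, -3.1), which lies in quadrant Q3. The divergence there is about +3, positive as expected for a source.

Q3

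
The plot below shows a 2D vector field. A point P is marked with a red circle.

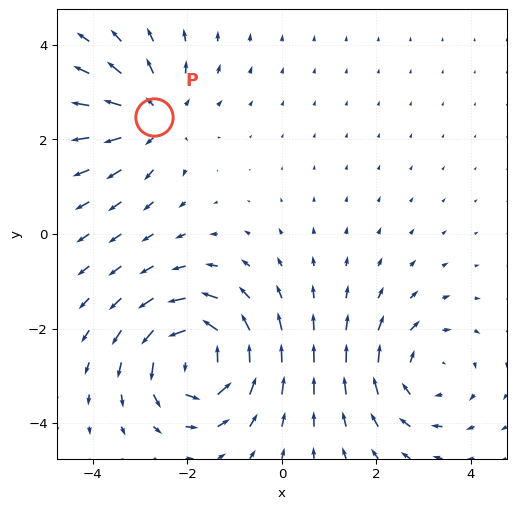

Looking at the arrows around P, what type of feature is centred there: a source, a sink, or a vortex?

At P (-2.7, 2.5) the arrows spread outward. Divergence about +3, curl ≈0 — positive divergence with near-zero curl is a source.

source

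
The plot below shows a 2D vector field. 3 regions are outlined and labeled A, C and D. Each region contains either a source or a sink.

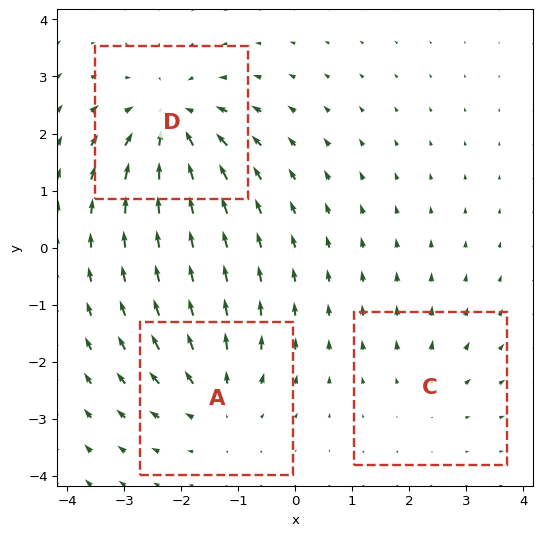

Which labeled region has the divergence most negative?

D

Divergence at each region's feature centre — A: about +4, C: about +2, D: about -5. Region D is most negative.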